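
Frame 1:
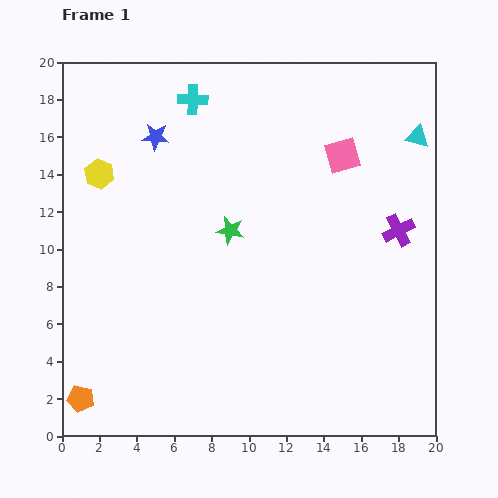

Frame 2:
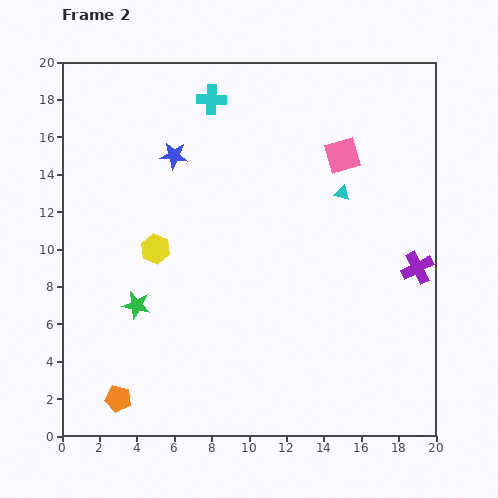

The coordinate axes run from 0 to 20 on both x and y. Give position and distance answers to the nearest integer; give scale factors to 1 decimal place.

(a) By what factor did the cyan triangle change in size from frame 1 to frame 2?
0.7×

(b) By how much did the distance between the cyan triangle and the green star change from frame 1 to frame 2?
+2

Distance in frame 1: 11. Distance in frame 2: 13.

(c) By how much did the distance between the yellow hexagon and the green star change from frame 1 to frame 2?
-5

Distance in frame 1: 8. Distance in frame 2: 3.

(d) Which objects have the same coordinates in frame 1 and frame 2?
the pink square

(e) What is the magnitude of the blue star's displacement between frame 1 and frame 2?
1

The blue star moved from (5, 16) to (6, 15), a distance of √(1² + 1²) ≈ 1.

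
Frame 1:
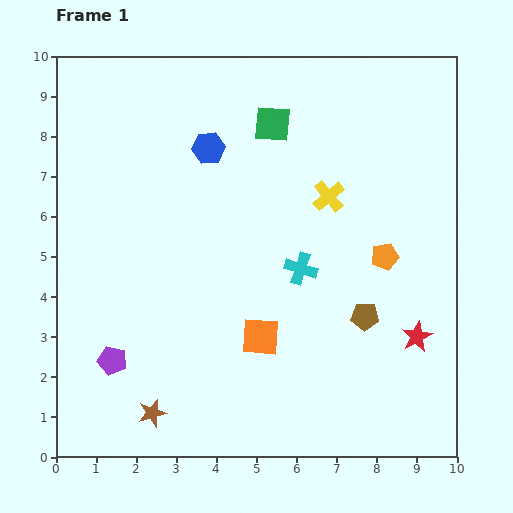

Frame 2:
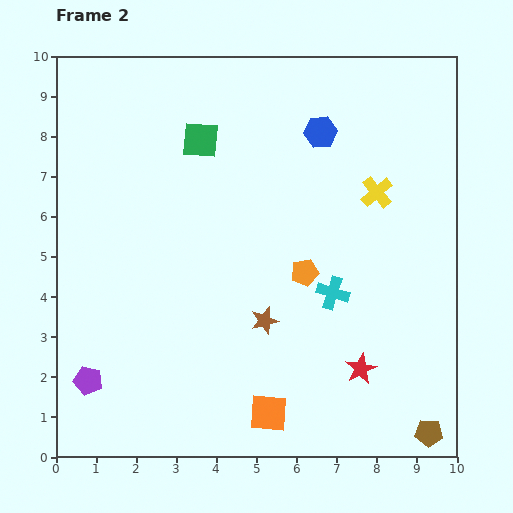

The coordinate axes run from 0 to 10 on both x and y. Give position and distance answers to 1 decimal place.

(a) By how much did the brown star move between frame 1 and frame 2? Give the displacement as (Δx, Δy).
(2.8, 2.3)

The brown star was at (2.4, 1.1) in frame 1 and (5.2, 3.4) in frame 2.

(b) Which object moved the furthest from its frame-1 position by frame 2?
the brown star

(moved 3.6; next 3.3)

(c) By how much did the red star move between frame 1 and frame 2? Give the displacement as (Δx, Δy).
(-1.4, -0.8)

The red star was at (9.0, 3.0) in frame 1 and (7.6, 2.2) in frame 2.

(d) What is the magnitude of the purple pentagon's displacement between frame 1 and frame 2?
0.8

The purple pentagon moved from (1.4, 2.4) to (0.8, 1.9), a distance of √(0.6² + 0.5²) ≈ 0.8.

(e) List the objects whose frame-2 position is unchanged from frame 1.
none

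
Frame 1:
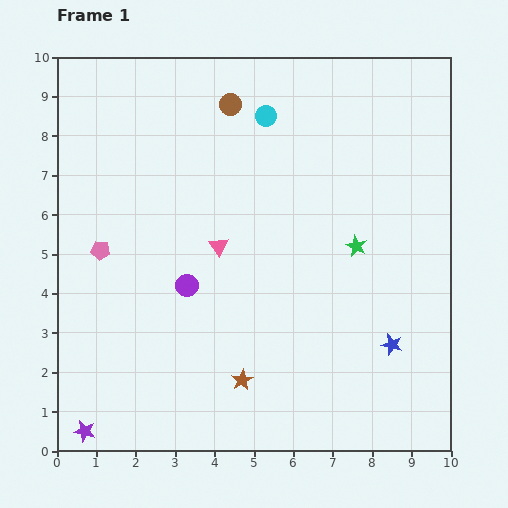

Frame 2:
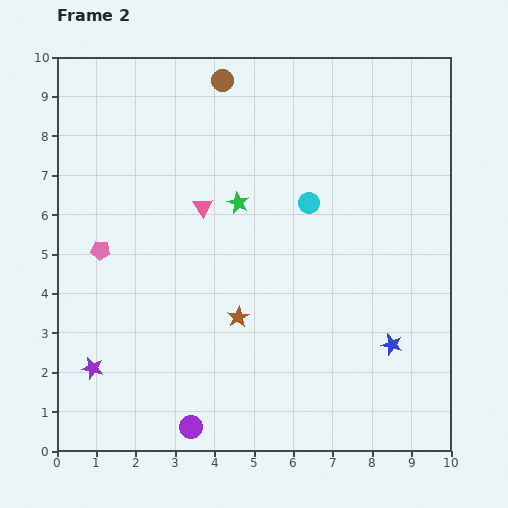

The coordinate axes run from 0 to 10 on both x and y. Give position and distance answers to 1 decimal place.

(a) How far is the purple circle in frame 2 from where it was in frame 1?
3.6

The purple circle moved from (3.3, 4.2) to (3.4, 0.6), a distance of √(0.1² + 3.6²) ≈ 3.6.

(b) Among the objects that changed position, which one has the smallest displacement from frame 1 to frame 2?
the brown circle

(moved 0.6)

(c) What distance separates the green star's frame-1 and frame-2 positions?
3.2

The green star moved from (7.6, 5.2) to (4.6, 6.3), a distance of √(3.0² + 1.1²) ≈ 3.2.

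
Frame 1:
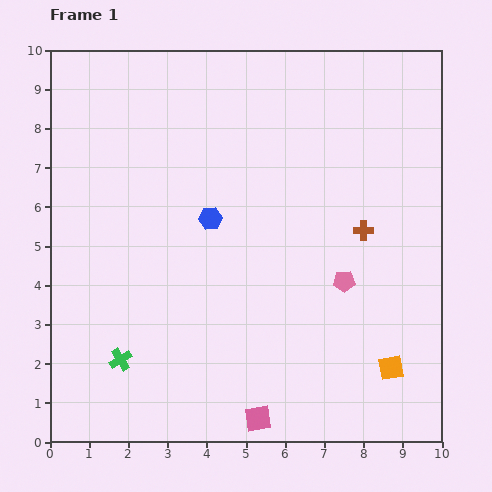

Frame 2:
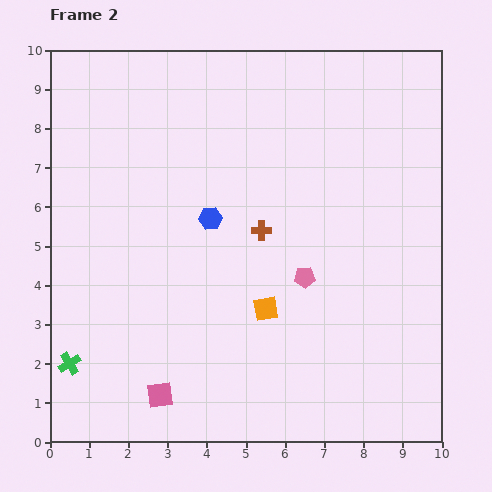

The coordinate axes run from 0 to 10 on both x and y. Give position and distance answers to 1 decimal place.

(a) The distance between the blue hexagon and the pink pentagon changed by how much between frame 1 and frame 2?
-1.0

Distance in frame 1: 3.8. Distance in frame 2: 2.8.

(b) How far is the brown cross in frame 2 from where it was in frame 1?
2.6

The brown cross moved from (8.0, 5.4) to (5.4, 5.4), a distance of √(2.6² + 0.0²) ≈ 2.6.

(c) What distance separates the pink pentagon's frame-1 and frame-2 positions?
1.0

The pink pentagon moved from (7.5, 4.1) to (6.5, 4.2), a distance of √(1.0² + 0.1²) ≈ 1.0.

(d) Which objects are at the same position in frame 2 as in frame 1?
the blue hexagon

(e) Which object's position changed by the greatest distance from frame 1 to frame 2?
the orange square

(moved 3.5; next 2.6)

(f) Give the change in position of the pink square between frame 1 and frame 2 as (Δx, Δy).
(-2.5, 0.6)

The pink square was at (5.3, 0.6) in frame 1 and (2.8, 1.2) in frame 2.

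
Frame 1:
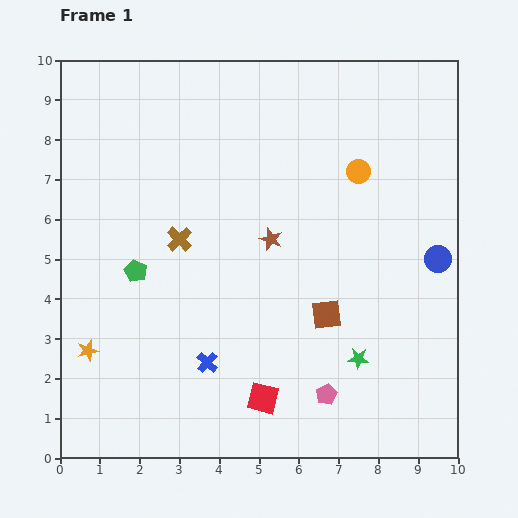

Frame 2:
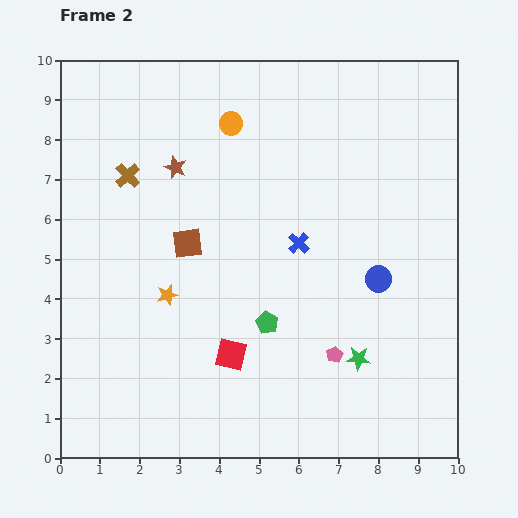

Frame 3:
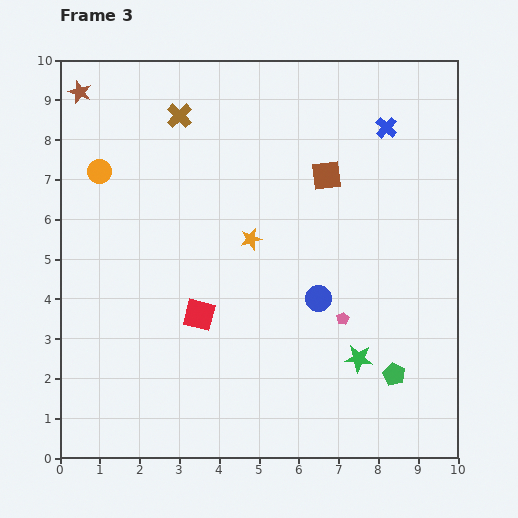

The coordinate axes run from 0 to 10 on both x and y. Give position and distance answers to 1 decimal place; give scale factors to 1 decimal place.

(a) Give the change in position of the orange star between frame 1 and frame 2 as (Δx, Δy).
(2.0, 1.4)

The orange star was at (0.7, 2.7) in frame 1 and (2.7, 4.1) in frame 2.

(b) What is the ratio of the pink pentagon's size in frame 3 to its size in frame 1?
0.6×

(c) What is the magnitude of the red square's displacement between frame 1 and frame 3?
2.6

The red square moved from (5.1, 1.5) to (3.5, 3.6), a distance of √(1.6² + 2.1²) ≈ 2.6.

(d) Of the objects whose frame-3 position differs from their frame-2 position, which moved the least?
the pink pentagon

(moved 0.9)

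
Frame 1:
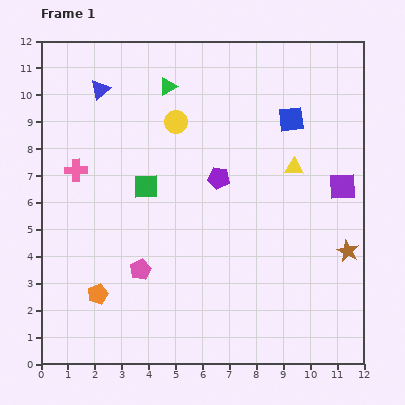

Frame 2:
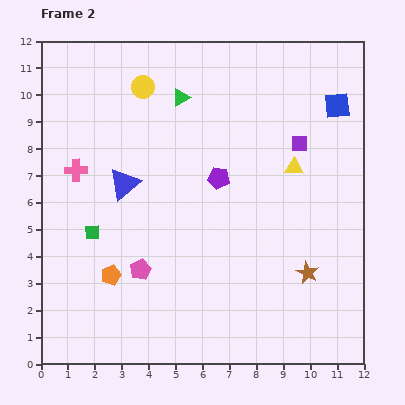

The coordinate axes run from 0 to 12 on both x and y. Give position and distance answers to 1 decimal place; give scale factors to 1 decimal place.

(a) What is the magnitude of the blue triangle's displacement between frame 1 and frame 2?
3.6

The blue triangle moved from (2.2, 10.2) to (3.1, 6.7), a distance of √(0.9² + 3.5²) ≈ 3.6.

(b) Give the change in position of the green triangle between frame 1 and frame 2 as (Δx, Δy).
(0.5, -0.4)

The green triangle was at (4.7, 10.3) in frame 1 and (5.2, 9.9) in frame 2.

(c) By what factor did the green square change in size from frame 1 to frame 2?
0.6×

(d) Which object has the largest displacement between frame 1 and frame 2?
the blue triangle

(moved 3.6; next 2.6)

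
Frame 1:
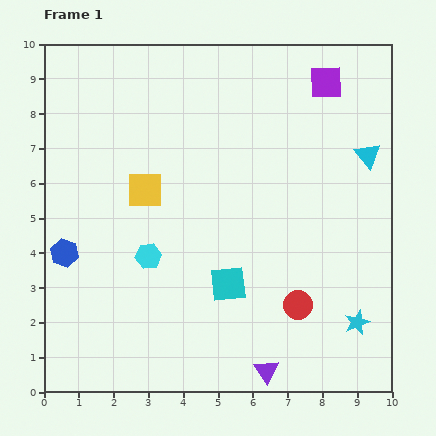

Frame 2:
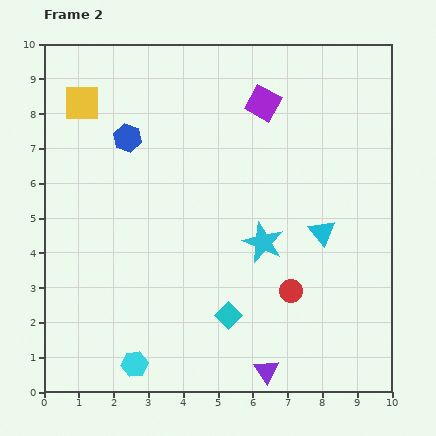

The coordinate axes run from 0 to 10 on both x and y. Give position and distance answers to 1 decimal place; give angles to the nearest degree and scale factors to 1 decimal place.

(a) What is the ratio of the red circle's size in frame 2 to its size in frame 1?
0.8×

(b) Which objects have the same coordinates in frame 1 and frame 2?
the purple triangle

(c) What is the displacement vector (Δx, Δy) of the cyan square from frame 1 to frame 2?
(0.0, -0.9)

The cyan square was at (5.3, 3.1) in frame 1 and (5.3, 2.2) in frame 2.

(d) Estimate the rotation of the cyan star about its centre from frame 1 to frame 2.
26° counter-clockwise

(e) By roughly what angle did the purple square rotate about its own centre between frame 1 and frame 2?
30° clockwise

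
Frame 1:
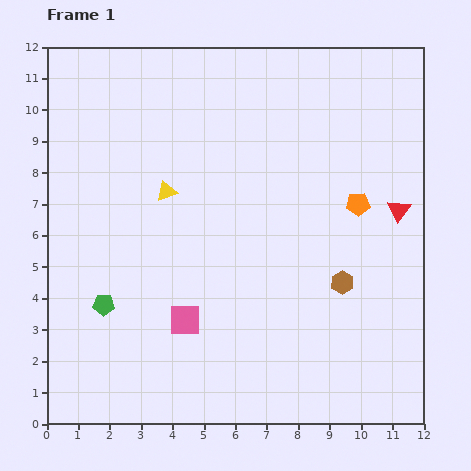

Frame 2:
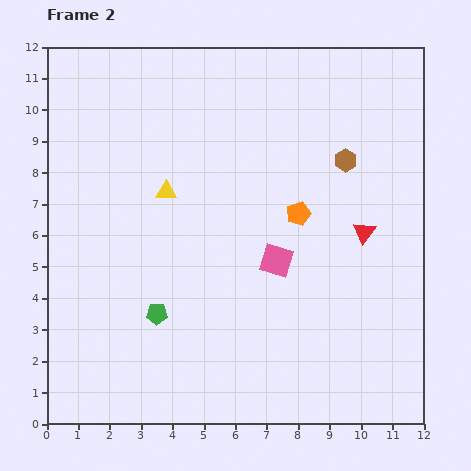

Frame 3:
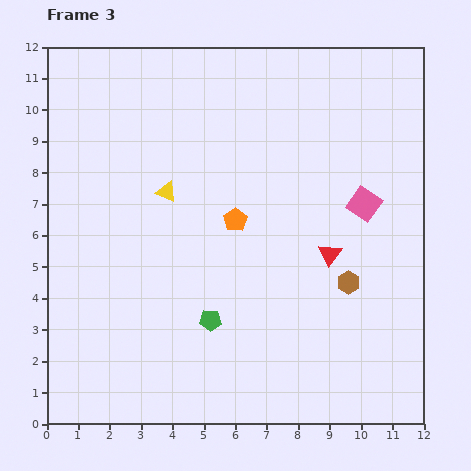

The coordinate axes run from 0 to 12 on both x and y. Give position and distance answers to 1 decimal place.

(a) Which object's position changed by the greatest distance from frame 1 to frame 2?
the brown hexagon

(moved 3.9; next 3.5)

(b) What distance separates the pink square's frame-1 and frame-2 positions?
3.5

The pink square moved from (4.4, 3.3) to (7.3, 5.2), a distance of √(2.9² + 1.9²) ≈ 3.5.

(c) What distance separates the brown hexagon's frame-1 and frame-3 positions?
0.2

The brown hexagon moved from (9.4, 4.5) to (9.6, 4.5), a distance of √(0.2² + 0.0²) ≈ 0.2.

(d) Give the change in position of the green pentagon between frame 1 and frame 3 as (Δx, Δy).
(3.4, -0.5)

The green pentagon was at (1.8, 3.8) in frame 1 and (5.2, 3.3) in frame 3.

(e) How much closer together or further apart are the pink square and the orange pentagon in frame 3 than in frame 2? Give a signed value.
+2.4

Distance in frame 2: 1.7. Distance in frame 3: 4.1.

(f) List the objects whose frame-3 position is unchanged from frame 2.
the yellow triangle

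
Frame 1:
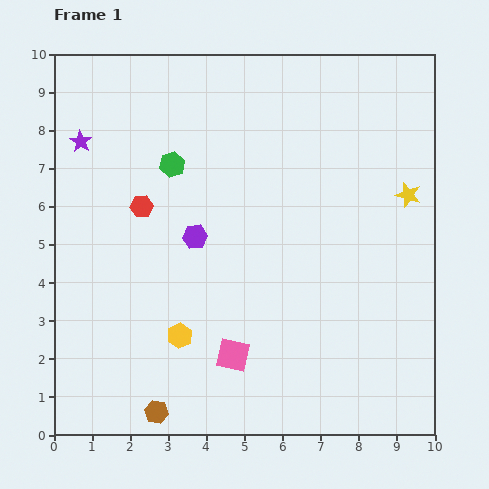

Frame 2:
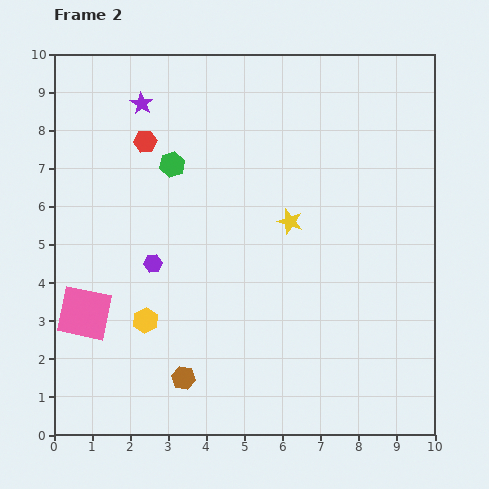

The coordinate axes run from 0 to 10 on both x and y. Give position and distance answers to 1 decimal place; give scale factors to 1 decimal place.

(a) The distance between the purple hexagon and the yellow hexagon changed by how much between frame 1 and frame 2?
-1.1

Distance in frame 1: 2.6. Distance in frame 2: 1.5.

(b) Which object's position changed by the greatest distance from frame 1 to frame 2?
the pink square

(moved 4.1; next 3.2)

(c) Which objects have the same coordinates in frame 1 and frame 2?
the green hexagon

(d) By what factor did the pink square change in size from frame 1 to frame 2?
1.7×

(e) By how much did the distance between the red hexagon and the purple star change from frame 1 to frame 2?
-1.3

Distance in frame 1: 2.3. Distance in frame 2: 1.0.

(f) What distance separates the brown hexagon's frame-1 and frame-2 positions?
1.1

The brown hexagon moved from (2.7, 0.6) to (3.4, 1.5), a distance of √(0.7² + 0.9²) ≈ 1.1.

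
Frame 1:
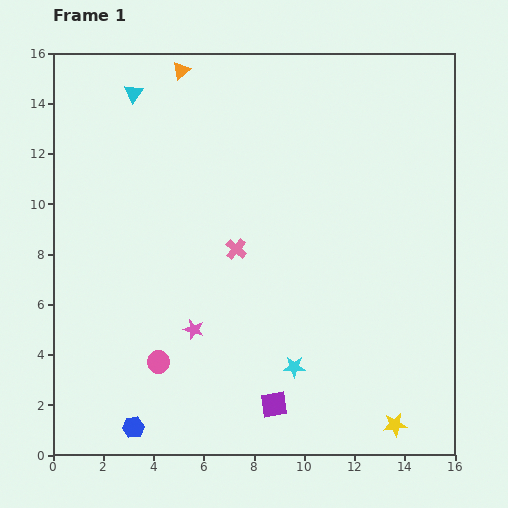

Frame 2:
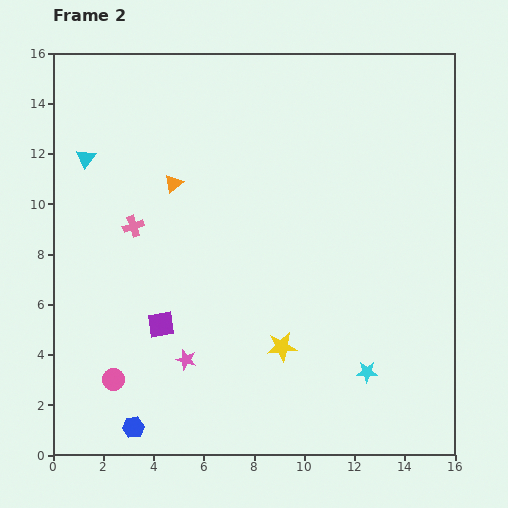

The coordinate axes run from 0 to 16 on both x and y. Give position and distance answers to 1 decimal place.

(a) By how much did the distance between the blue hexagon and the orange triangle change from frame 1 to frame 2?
-4.5

Distance in frame 1: 14.3. Distance in frame 2: 9.8.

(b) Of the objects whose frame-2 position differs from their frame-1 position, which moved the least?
the pink star

(moved 1.2)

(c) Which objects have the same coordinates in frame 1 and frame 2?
the blue hexagon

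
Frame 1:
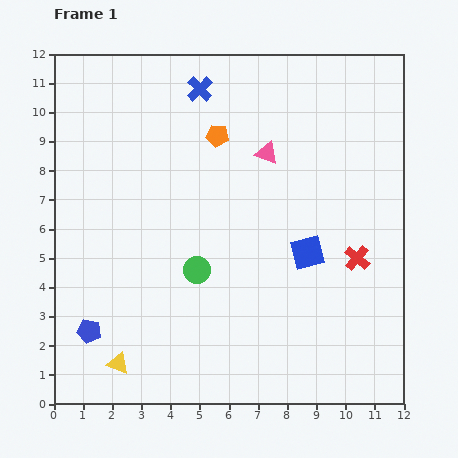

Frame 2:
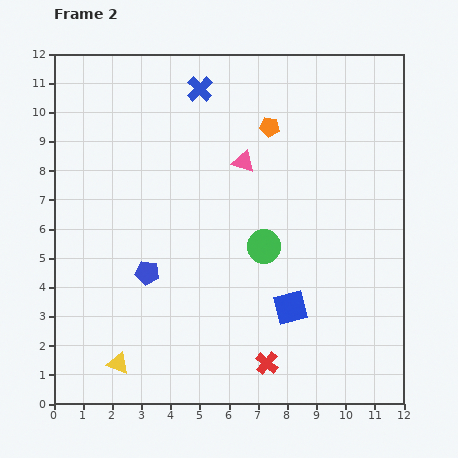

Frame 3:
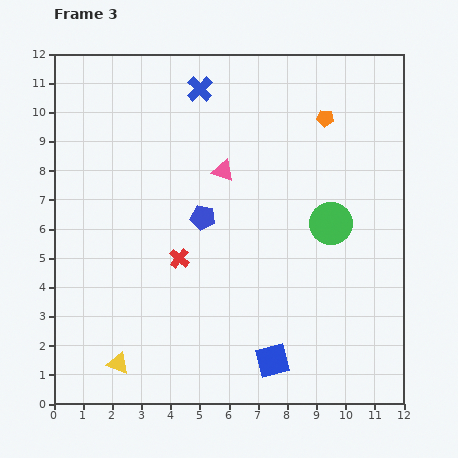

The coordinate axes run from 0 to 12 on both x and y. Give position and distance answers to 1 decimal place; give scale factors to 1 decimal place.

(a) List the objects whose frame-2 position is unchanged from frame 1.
the blue cross, the yellow triangle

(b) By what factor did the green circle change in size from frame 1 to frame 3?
1.6×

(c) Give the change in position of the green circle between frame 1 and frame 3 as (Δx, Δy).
(4.6, 1.6)

The green circle was at (4.9, 4.6) in frame 1 and (9.5, 6.2) in frame 3.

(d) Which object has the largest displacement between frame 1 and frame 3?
the red cross

(moved 6.1; next 5.5)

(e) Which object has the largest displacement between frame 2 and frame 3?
the red cross

(moved 4.7; next 2.7)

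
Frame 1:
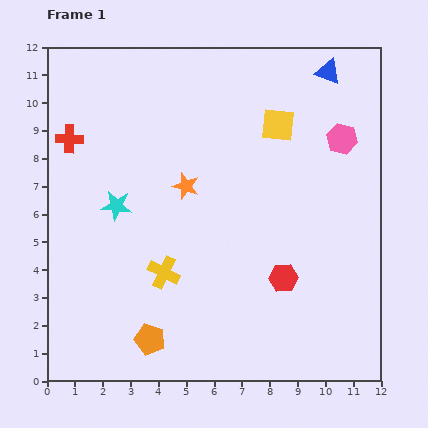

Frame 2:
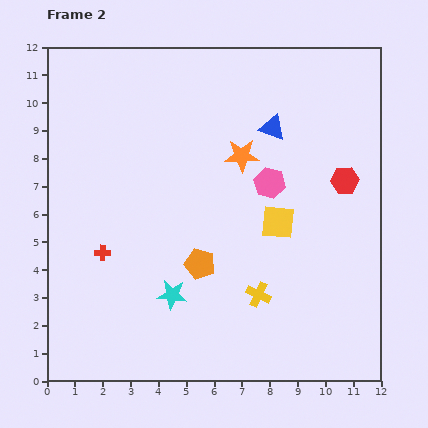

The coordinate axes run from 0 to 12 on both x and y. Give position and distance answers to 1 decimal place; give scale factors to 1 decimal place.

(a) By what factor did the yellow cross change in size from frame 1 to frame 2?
0.8×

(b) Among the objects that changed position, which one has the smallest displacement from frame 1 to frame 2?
the orange star

(moved 2.3)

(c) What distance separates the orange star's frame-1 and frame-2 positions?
2.3

The orange star moved from (5.0, 7.0) to (7.0, 8.1), a distance of √(2.0² + 1.1²) ≈ 2.3.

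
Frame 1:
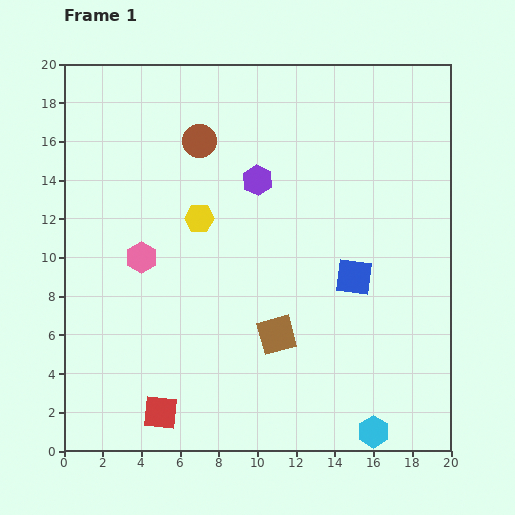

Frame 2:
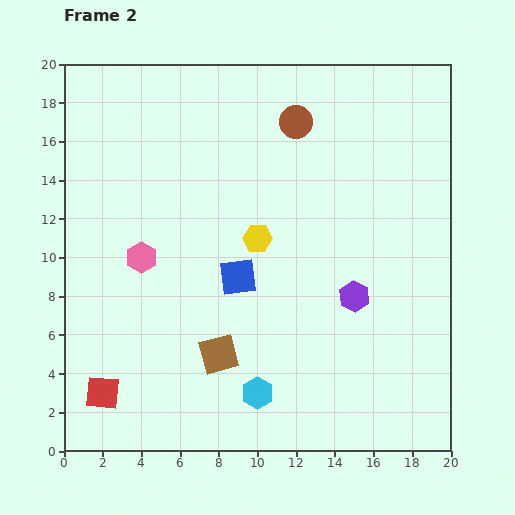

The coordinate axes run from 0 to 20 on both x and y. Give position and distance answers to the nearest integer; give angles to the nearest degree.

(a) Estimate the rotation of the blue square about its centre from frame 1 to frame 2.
16° counter-clockwise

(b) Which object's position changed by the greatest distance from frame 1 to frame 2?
the purple hexagon

(moved 8; next 6)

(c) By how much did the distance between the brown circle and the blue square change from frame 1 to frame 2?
-2

Distance in frame 1: 11. Distance in frame 2: 9.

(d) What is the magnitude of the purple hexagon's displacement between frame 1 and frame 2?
8

The purple hexagon moved from (10, 14) to (15, 8), a distance of √(5² + 6²) ≈ 8.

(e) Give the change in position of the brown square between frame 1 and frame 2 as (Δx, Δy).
(-3, -1)

The brown square was at (11, 6) in frame 1 and (8, 5) in frame 2.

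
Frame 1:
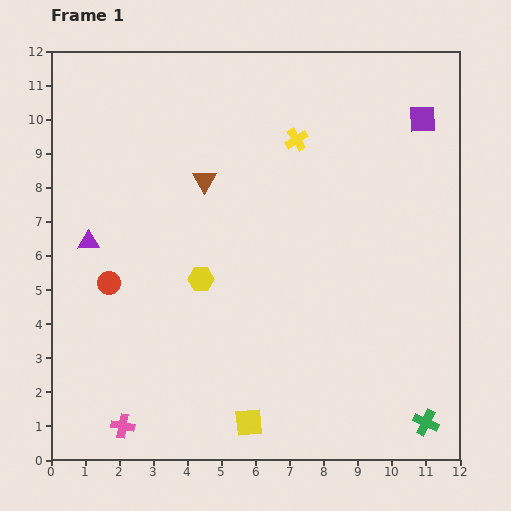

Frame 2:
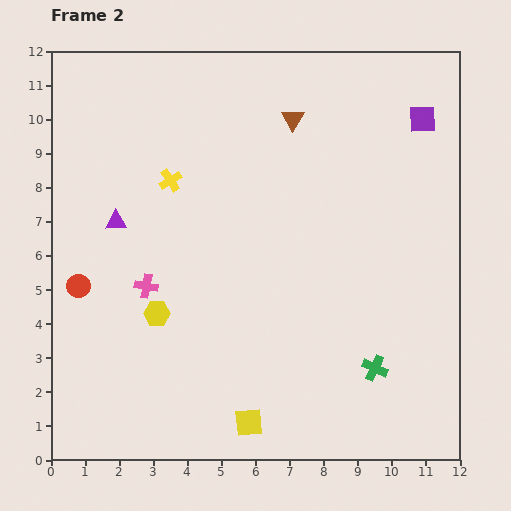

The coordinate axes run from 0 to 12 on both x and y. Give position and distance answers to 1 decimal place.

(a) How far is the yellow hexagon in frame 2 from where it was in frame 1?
1.6

The yellow hexagon moved from (4.4, 5.3) to (3.1, 4.3), a distance of √(1.3² + 1.0²) ≈ 1.6.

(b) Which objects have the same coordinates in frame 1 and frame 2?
the yellow square, the purple square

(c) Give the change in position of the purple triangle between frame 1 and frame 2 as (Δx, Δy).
(0.8, 0.6)

The purple triangle was at (1.1, 6.4) in frame 1 and (1.9, 7.0) in frame 2.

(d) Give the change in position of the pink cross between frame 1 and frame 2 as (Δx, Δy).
(0.7, 4.1)

The pink cross was at (2.1, 1.0) in frame 1 and (2.8, 5.1) in frame 2.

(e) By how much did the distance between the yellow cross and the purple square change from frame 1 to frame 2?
+3.9

Distance in frame 1: 3.7. Distance in frame 2: 7.6.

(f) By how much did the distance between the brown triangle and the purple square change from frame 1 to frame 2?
-2.8

Distance in frame 1: 6.6. Distance in frame 2: 3.8.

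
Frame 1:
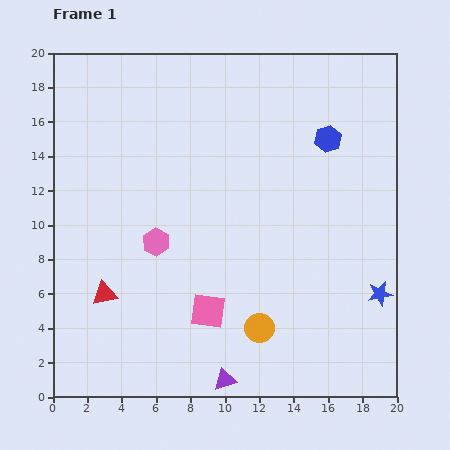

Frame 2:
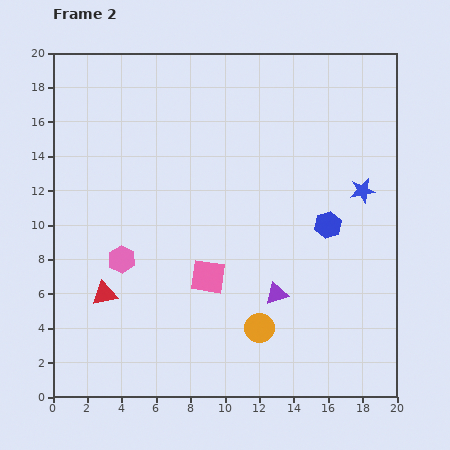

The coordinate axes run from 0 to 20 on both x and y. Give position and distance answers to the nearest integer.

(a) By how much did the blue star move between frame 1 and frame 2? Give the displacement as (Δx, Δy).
(-1, 6)

The blue star was at (19, 6) in frame 1 and (18, 12) in frame 2.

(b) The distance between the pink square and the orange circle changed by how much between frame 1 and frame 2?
+1

Distance in frame 1: 3. Distance in frame 2: 4.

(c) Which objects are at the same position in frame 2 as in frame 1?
the red triangle, the orange circle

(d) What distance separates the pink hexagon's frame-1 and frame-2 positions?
2

The pink hexagon moved from (6, 9) to (4, 8), a distance of √(2² + 1²) ≈ 2.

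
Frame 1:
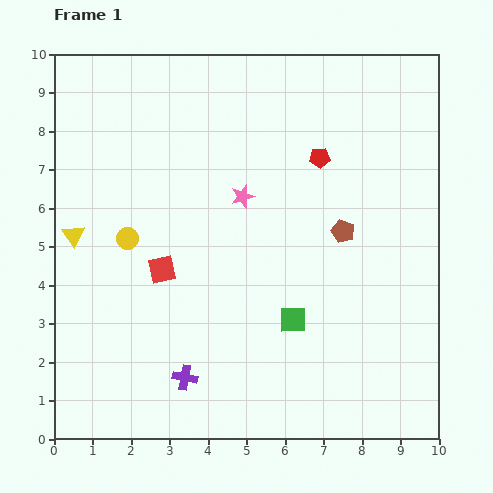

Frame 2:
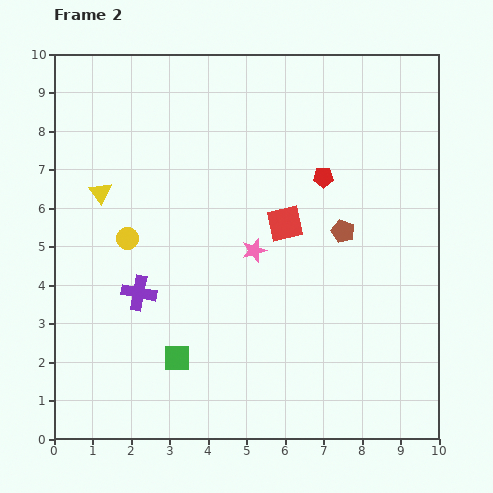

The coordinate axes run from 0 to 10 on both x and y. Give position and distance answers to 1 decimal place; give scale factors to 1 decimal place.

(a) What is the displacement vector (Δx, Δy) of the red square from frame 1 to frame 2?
(3.2, 1.2)

The red square was at (2.8, 4.4) in frame 1 and (6.0, 5.6) in frame 2.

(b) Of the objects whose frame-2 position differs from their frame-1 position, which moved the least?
the red pentagon

(moved 0.5)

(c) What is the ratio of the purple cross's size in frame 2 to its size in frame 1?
1.4×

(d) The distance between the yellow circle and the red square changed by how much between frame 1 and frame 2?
+2.9

Distance in frame 1: 1.2. Distance in frame 2: 4.1.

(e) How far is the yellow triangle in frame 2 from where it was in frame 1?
1.3

The yellow triangle moved from (0.5, 5.3) to (1.2, 6.4), a distance of √(0.7² + 1.1²) ≈ 1.3.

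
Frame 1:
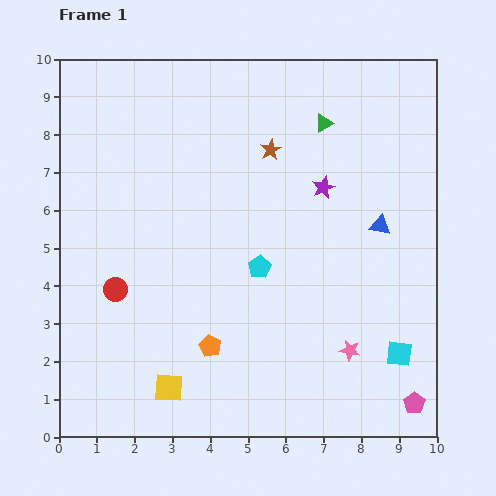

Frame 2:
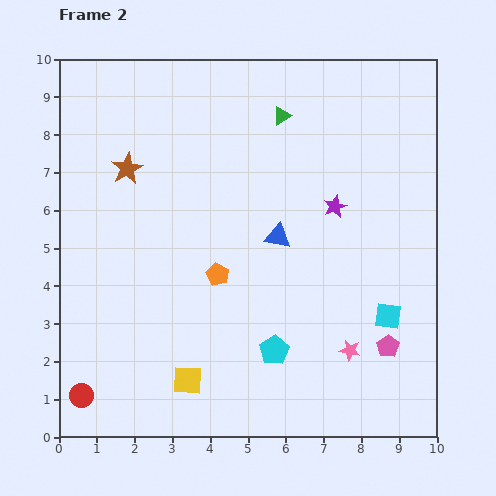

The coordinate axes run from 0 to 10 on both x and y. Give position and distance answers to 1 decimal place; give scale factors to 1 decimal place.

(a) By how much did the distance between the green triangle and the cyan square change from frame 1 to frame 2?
-0.4

Distance in frame 1: 6.4. Distance in frame 2: 6.0.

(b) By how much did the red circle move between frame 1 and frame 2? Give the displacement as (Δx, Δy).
(-0.9, -2.8)

The red circle was at (1.5, 3.9) in frame 1 and (0.6, 1.1) in frame 2.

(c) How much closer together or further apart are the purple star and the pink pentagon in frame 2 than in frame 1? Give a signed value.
-2.2

Distance in frame 1: 6.2. Distance in frame 2: 4.0.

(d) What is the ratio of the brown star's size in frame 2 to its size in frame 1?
1.5×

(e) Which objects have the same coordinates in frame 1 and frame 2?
the pink star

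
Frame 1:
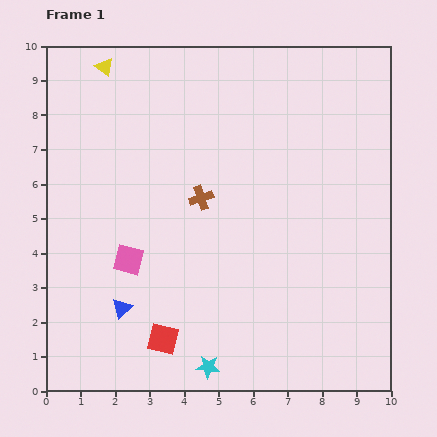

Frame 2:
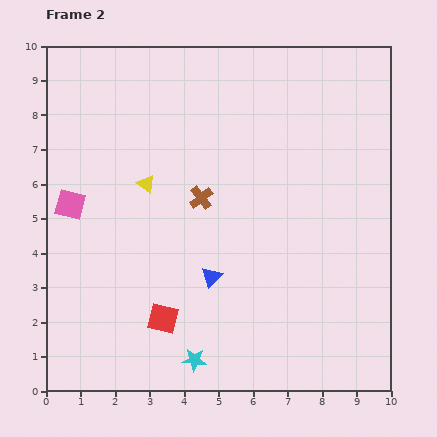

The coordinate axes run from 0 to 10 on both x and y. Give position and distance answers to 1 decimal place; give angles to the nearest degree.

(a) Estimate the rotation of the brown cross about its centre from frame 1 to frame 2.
19° counter-clockwise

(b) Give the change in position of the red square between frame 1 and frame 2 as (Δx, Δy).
(0.0, 0.6)

The red square was at (3.4, 1.5) in frame 1 and (3.4, 2.1) in frame 2.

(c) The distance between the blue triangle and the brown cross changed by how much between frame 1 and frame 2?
-1.6

Distance in frame 1: 3.9. Distance in frame 2: 2.3.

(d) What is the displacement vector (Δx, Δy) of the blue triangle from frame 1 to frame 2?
(2.6, 0.9)

The blue triangle was at (2.2, 2.4) in frame 1 and (4.8, 3.3) in frame 2.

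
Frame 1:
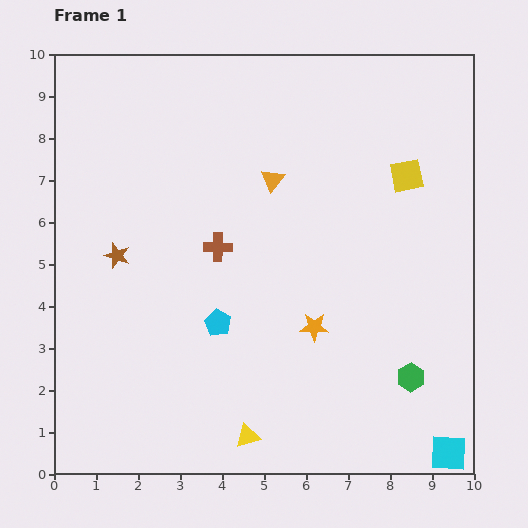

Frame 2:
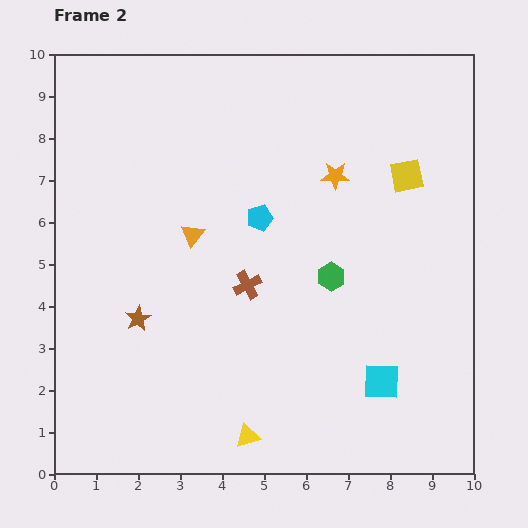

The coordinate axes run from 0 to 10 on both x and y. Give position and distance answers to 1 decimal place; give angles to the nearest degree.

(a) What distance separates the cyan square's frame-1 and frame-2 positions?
2.3

The cyan square moved from (9.4, 0.5) to (7.8, 2.2), a distance of √(1.6² + 1.7²) ≈ 2.3.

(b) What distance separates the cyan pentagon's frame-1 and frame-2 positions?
2.7

The cyan pentagon moved from (3.9, 3.6) to (4.9, 6.1), a distance of √(1.0² + 2.5²) ≈ 2.7.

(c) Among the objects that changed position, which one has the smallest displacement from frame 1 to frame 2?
the brown cross

(moved 1.1)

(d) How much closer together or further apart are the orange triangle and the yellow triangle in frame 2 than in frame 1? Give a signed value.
-1.1

Distance in frame 1: 6.1. Distance in frame 2: 5.0.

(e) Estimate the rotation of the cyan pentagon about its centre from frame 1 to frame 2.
27° clockwise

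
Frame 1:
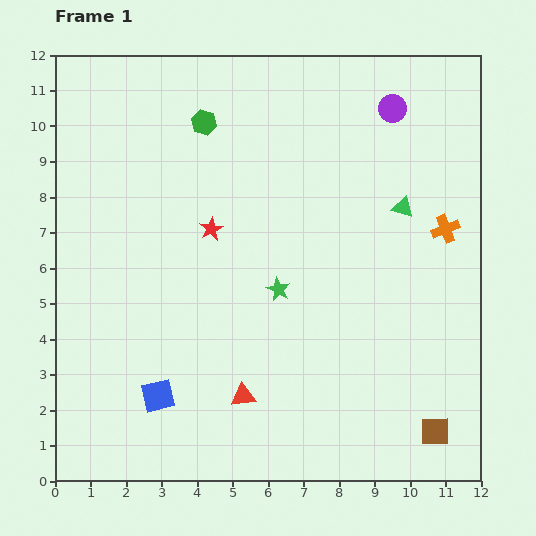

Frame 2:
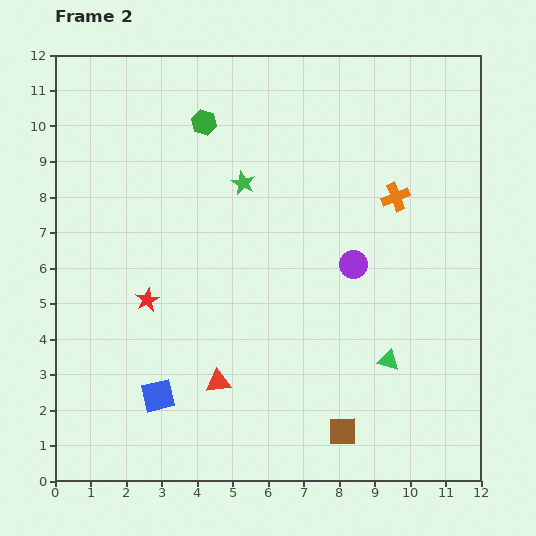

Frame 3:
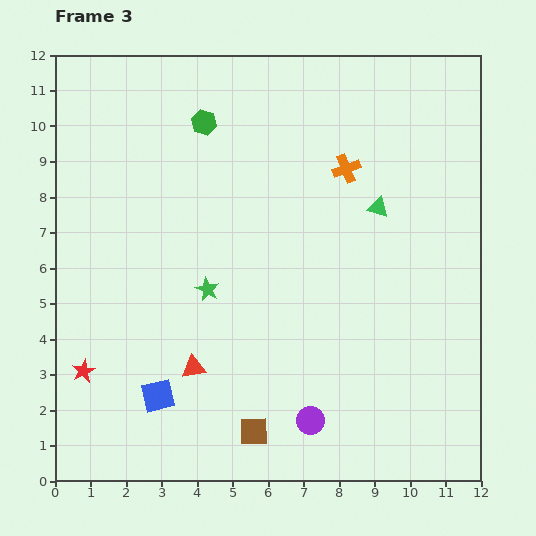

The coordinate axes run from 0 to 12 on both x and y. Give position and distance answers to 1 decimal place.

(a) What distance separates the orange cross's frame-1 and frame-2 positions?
1.7

The orange cross moved from (11.0, 7.1) to (9.6, 8.0), a distance of √(1.4² + 0.9²) ≈ 1.7.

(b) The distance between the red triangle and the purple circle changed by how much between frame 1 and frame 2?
-4.1

Distance in frame 1: 9.1. Distance in frame 2: 5.0.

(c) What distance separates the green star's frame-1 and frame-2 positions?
3.2

The green star moved from (6.3, 5.4) to (5.3, 8.4), a distance of √(1.0² + 3.0²) ≈ 3.2.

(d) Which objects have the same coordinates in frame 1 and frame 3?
the blue square, the green hexagon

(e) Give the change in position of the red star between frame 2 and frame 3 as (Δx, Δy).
(-1.8, -2.0)

The red star was at (2.6, 5.1) in frame 2 and (0.8, 3.1) in frame 3.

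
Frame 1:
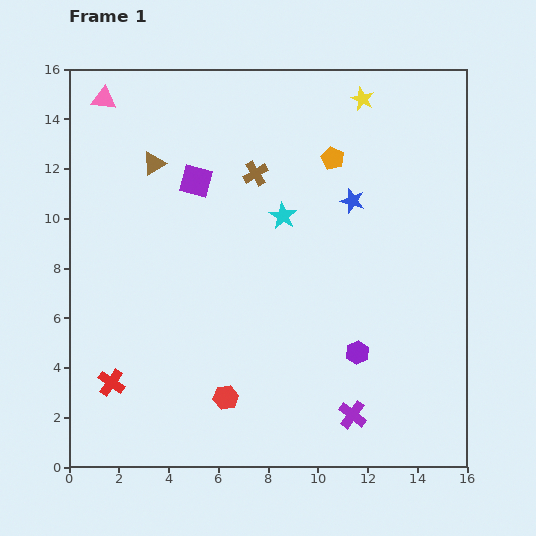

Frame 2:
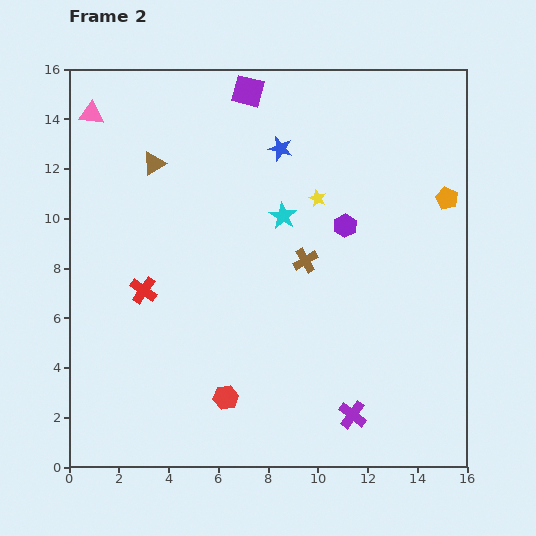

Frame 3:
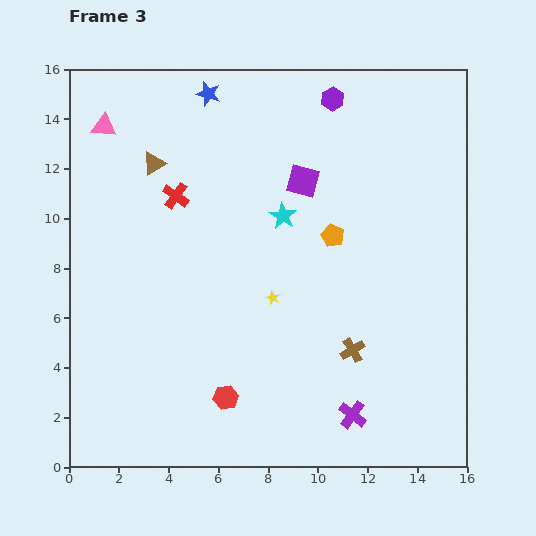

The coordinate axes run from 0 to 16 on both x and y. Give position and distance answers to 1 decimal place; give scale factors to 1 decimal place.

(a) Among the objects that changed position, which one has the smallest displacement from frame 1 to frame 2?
the pink triangle

(moved 0.8)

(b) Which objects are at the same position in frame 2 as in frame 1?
the cyan star, the red hexagon, the brown triangle, the purple cross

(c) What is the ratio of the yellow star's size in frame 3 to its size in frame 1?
0.6×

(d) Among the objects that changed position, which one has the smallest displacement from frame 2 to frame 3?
the pink triangle

(moved 0.7)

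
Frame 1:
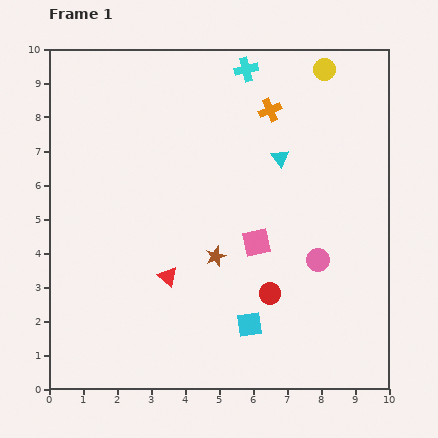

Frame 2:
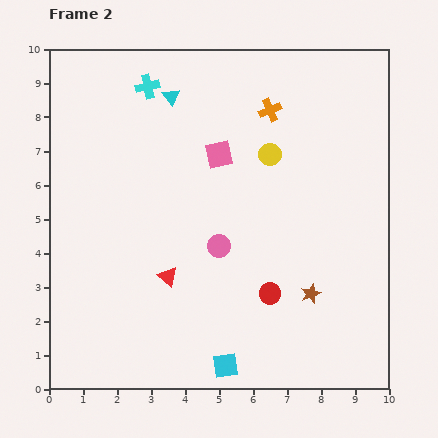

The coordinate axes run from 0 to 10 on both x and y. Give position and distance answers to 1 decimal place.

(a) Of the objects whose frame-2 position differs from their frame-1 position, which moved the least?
the cyan square

(moved 1.4)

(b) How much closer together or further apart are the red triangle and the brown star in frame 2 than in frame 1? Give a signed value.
+2.7

Distance in frame 1: 1.5. Distance in frame 2: 4.2.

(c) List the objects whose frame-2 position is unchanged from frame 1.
the orange cross, the red circle, the red triangle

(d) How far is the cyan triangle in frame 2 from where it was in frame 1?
3.7

The cyan triangle moved from (6.8, 6.8) to (3.6, 8.6), a distance of √(3.2² + 1.8²) ≈ 3.7.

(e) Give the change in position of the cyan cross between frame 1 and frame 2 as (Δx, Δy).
(-2.9, -0.5)

The cyan cross was at (5.8, 9.4) in frame 1 and (2.9, 8.9) in frame 2.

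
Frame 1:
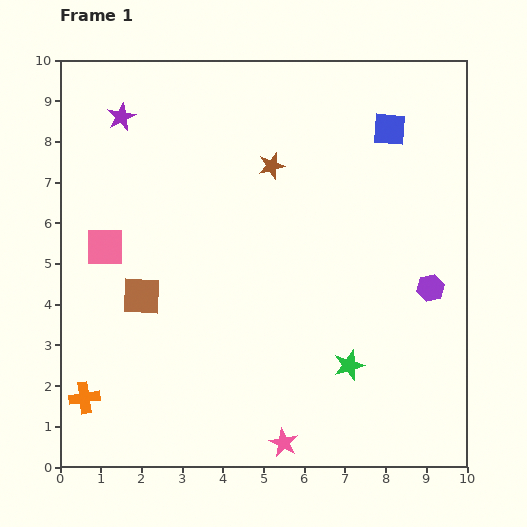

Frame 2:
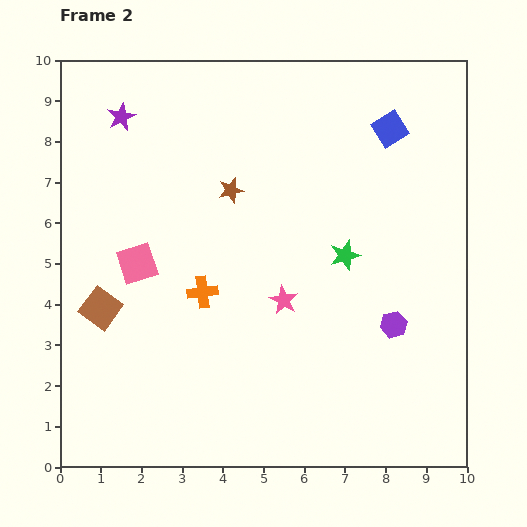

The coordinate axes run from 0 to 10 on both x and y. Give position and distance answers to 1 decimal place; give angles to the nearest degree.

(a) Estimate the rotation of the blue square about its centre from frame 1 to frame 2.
37° counter-clockwise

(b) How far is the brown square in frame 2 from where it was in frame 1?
1.0

The brown square moved from (2.0, 4.2) to (1.0, 3.9), a distance of √(1.0² + 0.3²) ≈ 1.0.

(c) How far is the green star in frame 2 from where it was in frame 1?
2.7

The green star moved from (7.1, 2.5) to (7.0, 5.2), a distance of √(0.1² + 2.7²) ≈ 2.7.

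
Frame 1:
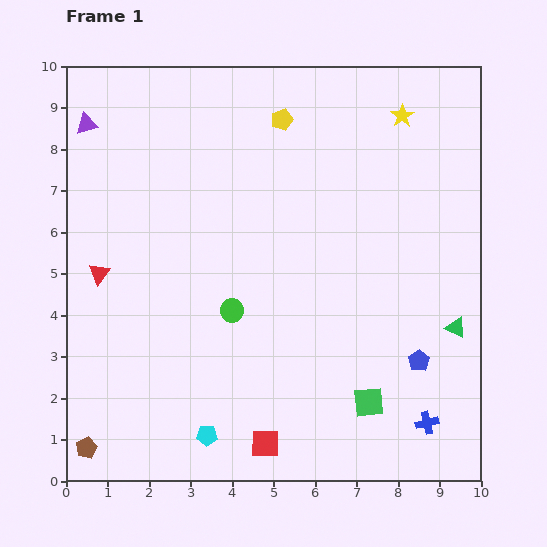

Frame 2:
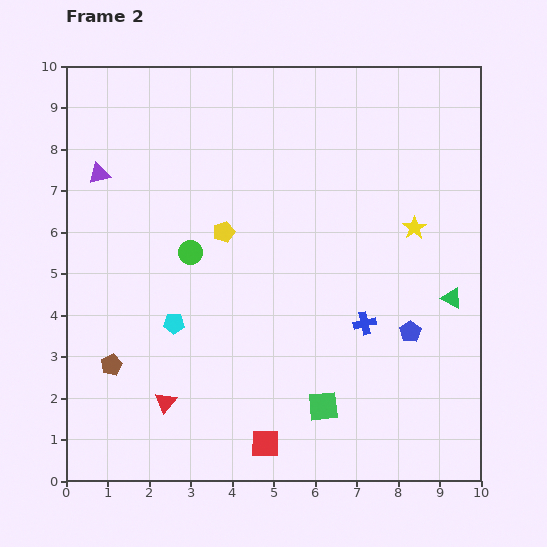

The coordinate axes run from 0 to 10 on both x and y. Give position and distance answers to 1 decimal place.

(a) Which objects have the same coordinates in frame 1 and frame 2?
the red square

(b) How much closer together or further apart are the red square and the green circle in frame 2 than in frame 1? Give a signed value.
+1.6

Distance in frame 1: 3.3. Distance in frame 2: 4.9.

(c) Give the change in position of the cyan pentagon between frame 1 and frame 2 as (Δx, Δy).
(-0.8, 2.7)

The cyan pentagon was at (3.4, 1.1) in frame 1 and (2.6, 3.8) in frame 2.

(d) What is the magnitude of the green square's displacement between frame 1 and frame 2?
1.1

The green square moved from (7.3, 1.9) to (6.2, 1.8), a distance of √(1.1² + 0.1²) ≈ 1.1.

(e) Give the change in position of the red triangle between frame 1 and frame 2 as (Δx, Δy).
(1.6, -3.1)

The red triangle was at (0.8, 5.0) in frame 1 and (2.4, 1.9) in frame 2.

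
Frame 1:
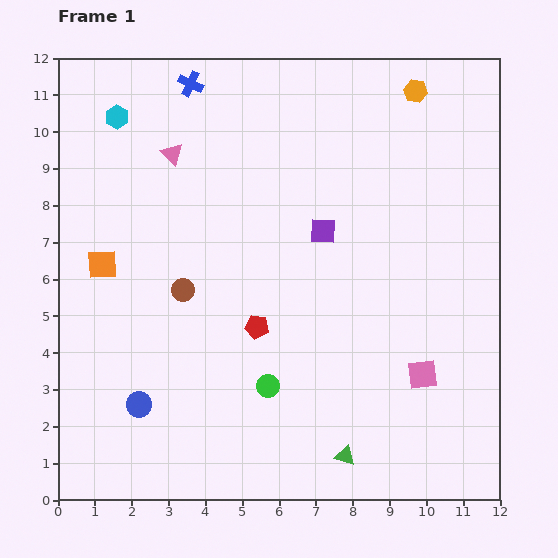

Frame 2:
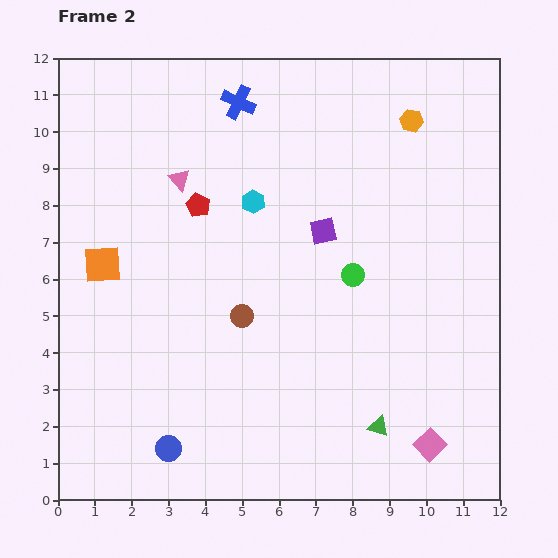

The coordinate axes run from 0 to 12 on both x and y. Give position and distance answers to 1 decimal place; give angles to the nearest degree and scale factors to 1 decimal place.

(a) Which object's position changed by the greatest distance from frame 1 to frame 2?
the cyan hexagon

(moved 4.4; next 3.8)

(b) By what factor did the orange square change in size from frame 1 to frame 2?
1.3×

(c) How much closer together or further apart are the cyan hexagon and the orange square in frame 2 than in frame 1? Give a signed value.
+0.4

Distance in frame 1: 4.0. Distance in frame 2: 4.4.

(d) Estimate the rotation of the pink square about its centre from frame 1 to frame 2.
38° counter-clockwise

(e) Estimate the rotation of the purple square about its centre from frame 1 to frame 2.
15° counter-clockwise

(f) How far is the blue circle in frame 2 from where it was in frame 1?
1.4

The blue circle moved from (2.2, 2.6) to (3.0, 1.4), a distance of √(0.8² + 1.2²) ≈ 1.4.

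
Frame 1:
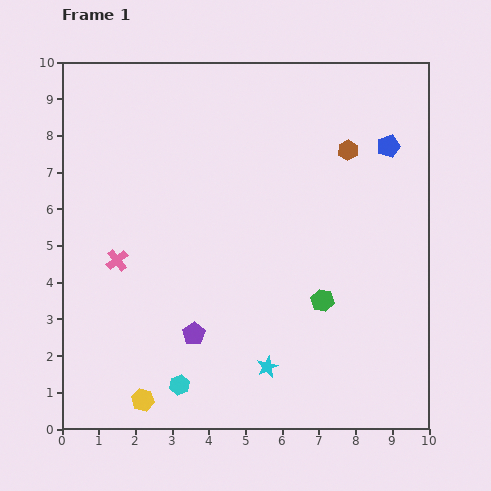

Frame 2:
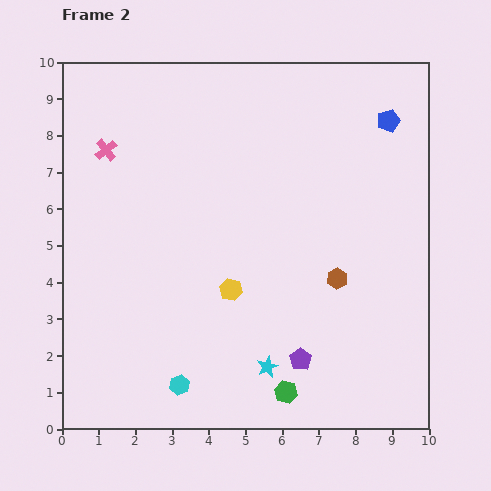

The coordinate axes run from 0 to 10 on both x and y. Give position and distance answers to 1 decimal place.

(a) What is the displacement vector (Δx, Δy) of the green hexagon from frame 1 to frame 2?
(-1.0, -2.5)

The green hexagon was at (7.1, 3.5) in frame 1 and (6.1, 1.0) in frame 2.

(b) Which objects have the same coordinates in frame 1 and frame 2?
the cyan star, the cyan hexagon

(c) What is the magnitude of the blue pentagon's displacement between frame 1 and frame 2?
0.7

The blue pentagon moved from (8.9, 7.7) to (8.9, 8.4), a distance of √(0.0² + 0.7²) ≈ 0.7.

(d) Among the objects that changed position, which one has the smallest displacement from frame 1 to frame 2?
the blue pentagon

(moved 0.7)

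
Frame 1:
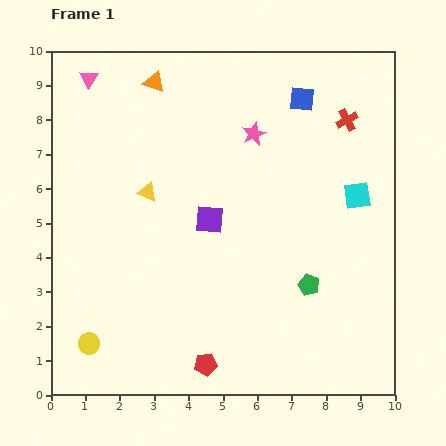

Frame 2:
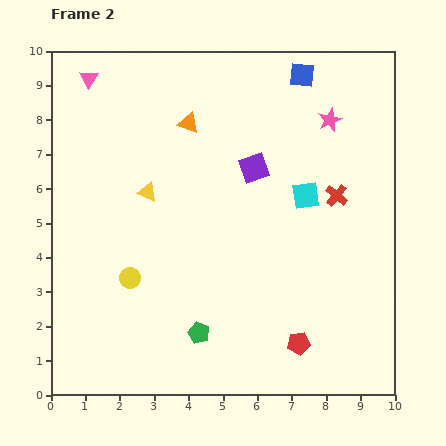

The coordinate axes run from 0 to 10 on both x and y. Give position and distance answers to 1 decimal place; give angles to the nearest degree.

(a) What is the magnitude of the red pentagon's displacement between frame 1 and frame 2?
2.8

The red pentagon moved from (4.5, 0.9) to (7.2, 1.5), a distance of √(2.7² + 0.6²) ≈ 2.8.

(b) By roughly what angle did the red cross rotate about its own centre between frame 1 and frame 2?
22° counter-clockwise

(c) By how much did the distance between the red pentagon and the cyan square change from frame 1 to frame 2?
-2.3

Distance in frame 1: 6.6. Distance in frame 2: 4.3.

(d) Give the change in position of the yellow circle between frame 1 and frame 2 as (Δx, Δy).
(1.2, 1.9)

The yellow circle was at (1.1, 1.5) in frame 1 and (2.3, 3.4) in frame 2.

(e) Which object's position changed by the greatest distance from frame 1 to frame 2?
the green pentagon

(moved 3.5; next 2.8)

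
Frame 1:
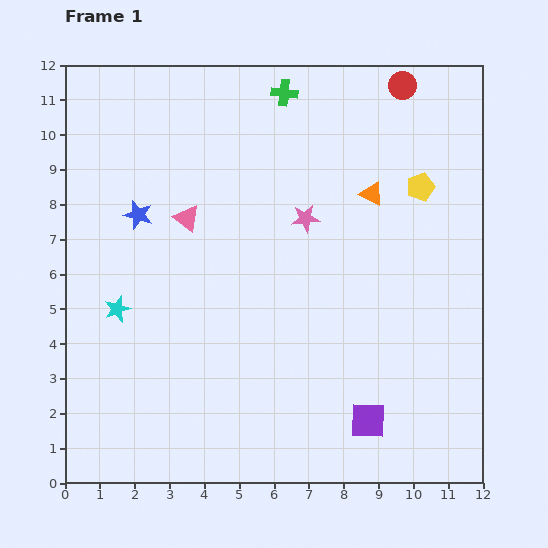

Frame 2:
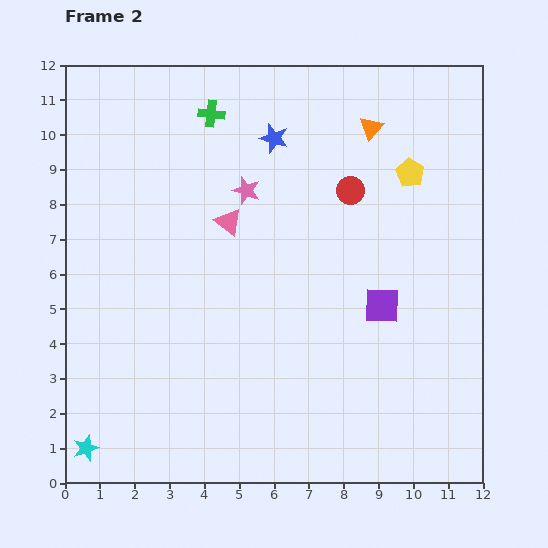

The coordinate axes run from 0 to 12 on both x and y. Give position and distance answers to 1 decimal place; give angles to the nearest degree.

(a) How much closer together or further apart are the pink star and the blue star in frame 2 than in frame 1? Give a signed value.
-3.1

Distance in frame 1: 4.8. Distance in frame 2: 1.7.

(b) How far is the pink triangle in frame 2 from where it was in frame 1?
1.2

The pink triangle moved from (3.5, 7.6) to (4.7, 7.5), a distance of √(1.2² + 0.1²) ≈ 1.2.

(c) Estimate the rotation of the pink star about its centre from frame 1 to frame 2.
25° clockwise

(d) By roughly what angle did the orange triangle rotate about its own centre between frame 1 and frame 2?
44° clockwise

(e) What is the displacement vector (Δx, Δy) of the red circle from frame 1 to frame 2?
(-1.5, -3.0)

The red circle was at (9.7, 11.4) in frame 1 and (8.2, 8.4) in frame 2.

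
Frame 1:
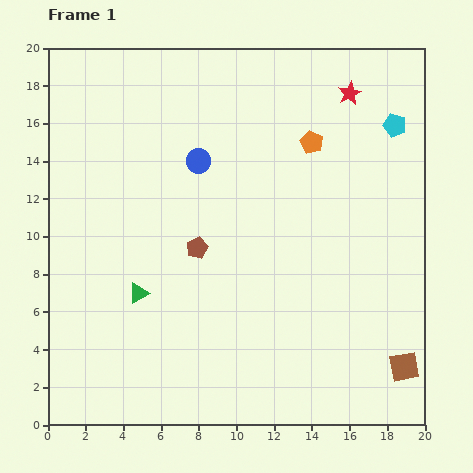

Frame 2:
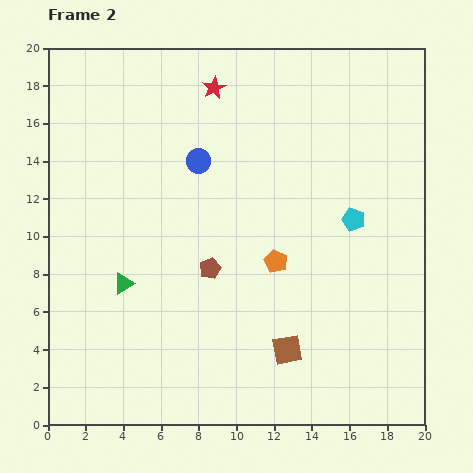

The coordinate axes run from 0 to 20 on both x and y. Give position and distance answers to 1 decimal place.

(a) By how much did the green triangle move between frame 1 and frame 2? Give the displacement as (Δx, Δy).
(-0.8, 0.5)

The green triangle was at (4.8, 7.0) in frame 1 and (4.0, 7.5) in frame 2.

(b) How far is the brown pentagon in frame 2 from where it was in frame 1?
1.3

The brown pentagon moved from (7.9, 9.4) to (8.6, 8.3), a distance of √(0.7² + 1.1²) ≈ 1.3.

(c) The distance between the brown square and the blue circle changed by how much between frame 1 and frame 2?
-4.4

Distance in frame 1: 15.4. Distance in frame 2: 11.0.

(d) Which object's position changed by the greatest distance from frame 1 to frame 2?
the red star

(moved 7.2; next 6.6)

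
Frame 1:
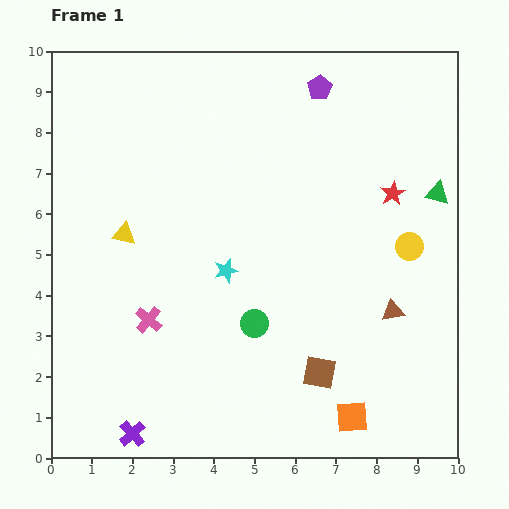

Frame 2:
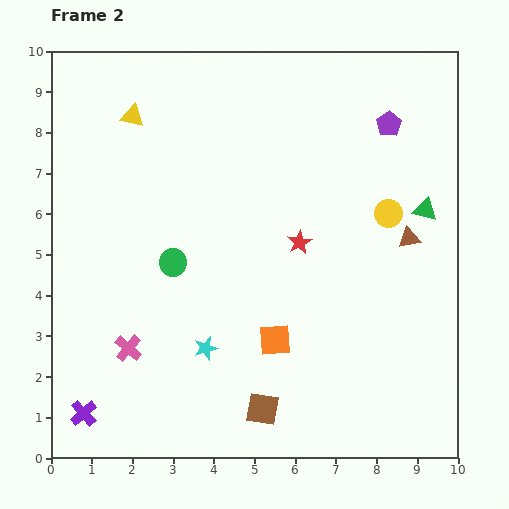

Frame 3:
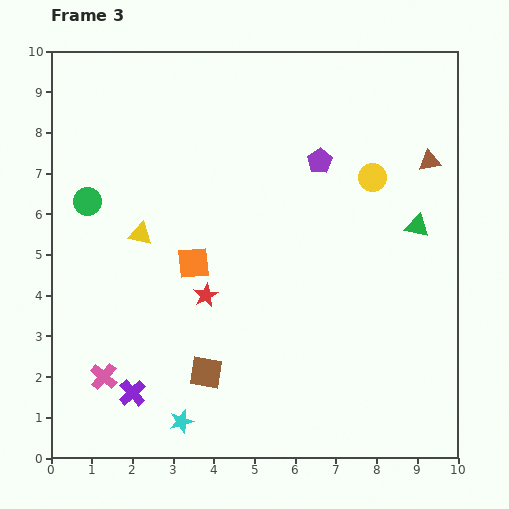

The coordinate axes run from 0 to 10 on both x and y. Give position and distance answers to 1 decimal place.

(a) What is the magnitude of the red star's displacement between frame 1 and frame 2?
2.6

The red star moved from (8.4, 6.5) to (6.1, 5.3), a distance of √(2.3² + 1.2²) ≈ 2.6.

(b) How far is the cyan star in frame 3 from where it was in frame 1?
3.9

The cyan star moved from (4.3, 4.6) to (3.2, 0.9), a distance of √(1.1² + 3.7²) ≈ 3.9.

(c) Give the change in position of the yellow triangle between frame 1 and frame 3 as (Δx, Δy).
(0.4, 0.0)

The yellow triangle was at (1.8, 5.5) in frame 1 and (2.2, 5.5) in frame 3.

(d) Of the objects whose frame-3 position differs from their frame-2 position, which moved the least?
the green triangle

(moved 0.4)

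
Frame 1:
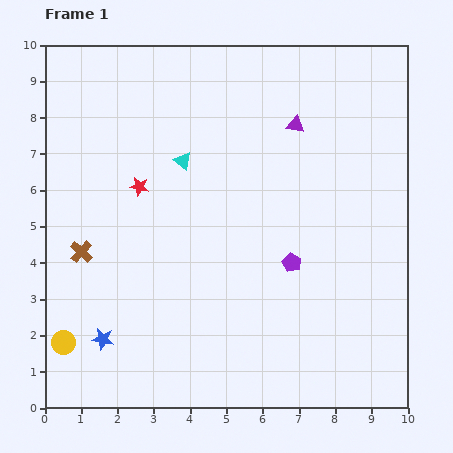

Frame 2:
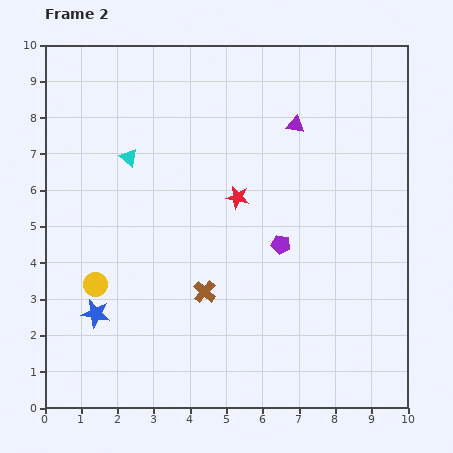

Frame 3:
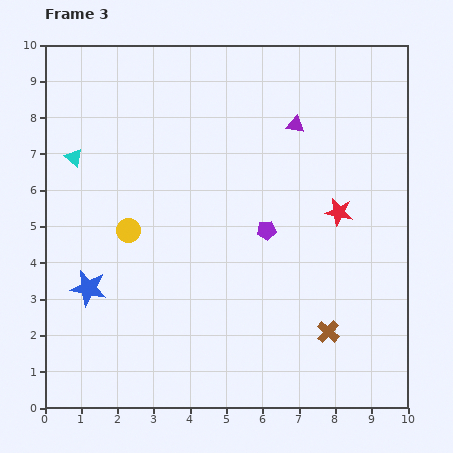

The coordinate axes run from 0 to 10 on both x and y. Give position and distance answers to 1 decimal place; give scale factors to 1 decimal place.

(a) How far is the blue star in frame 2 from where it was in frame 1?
0.7

The blue star moved from (1.6, 1.9) to (1.4, 2.6), a distance of √(0.2² + 0.7²) ≈ 0.7.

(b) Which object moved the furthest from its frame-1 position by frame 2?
the brown cross

(moved 3.6; next 2.7)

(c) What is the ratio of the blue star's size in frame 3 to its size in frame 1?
1.6×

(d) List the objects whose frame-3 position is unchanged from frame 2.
the purple triangle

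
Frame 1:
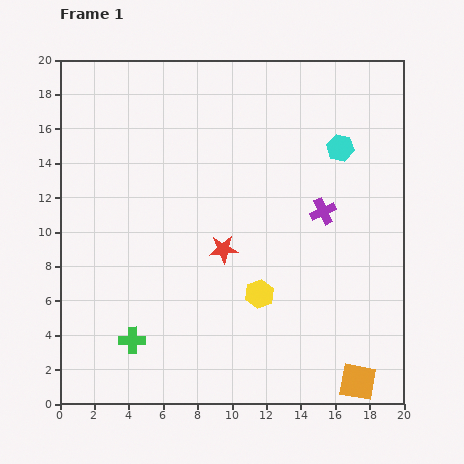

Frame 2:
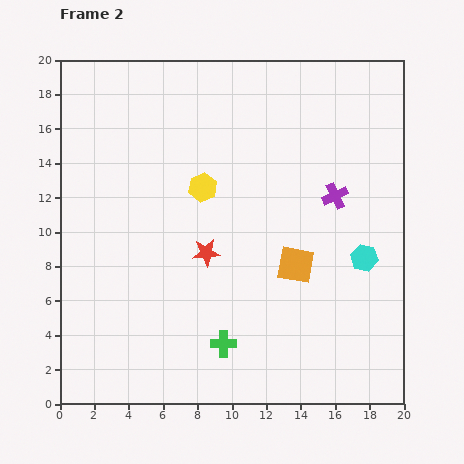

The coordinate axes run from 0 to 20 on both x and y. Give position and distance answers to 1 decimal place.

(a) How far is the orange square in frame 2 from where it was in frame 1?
7.7

The orange square moved from (17.3, 1.3) to (13.7, 8.1), a distance of √(3.6² + 6.8²) ≈ 7.7.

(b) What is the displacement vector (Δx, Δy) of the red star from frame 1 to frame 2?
(-1.0, -0.2)

The red star was at (9.5, 9.0) in frame 1 and (8.5, 8.8) in frame 2.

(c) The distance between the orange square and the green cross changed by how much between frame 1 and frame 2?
-7.1

Distance in frame 1: 13.3. Distance in frame 2: 6.2.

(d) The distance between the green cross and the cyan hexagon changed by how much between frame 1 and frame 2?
-6.9

Distance in frame 1: 16.5. Distance in frame 2: 9.6.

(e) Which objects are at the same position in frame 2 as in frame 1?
none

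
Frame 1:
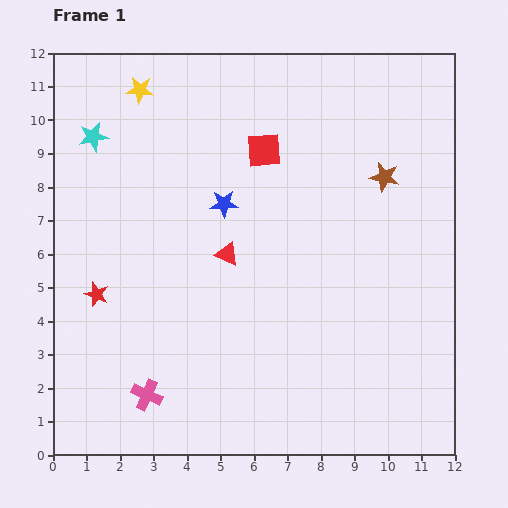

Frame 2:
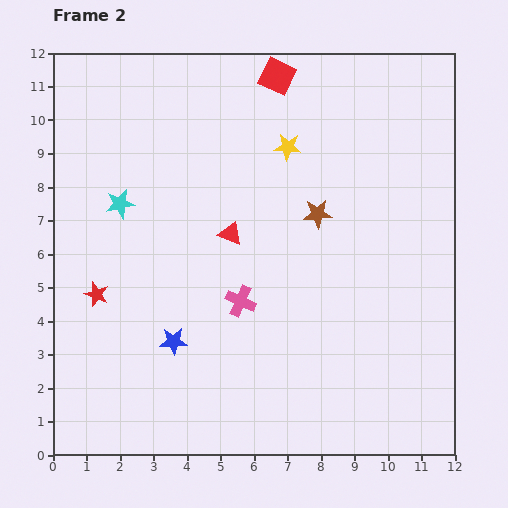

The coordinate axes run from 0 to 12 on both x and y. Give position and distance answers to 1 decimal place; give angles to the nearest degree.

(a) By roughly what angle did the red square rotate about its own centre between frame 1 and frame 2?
30° clockwise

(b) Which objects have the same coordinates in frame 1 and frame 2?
the red star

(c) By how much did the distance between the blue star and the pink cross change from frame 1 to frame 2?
-3.8

Distance in frame 1: 6.1. Distance in frame 2: 2.3.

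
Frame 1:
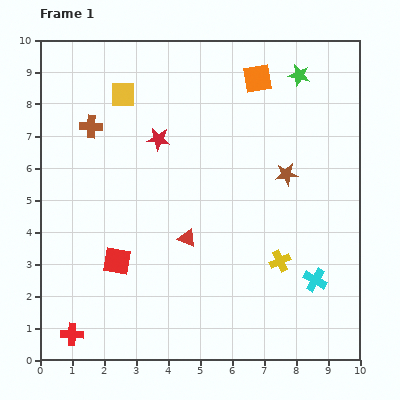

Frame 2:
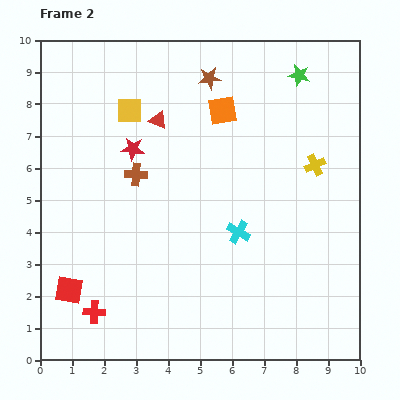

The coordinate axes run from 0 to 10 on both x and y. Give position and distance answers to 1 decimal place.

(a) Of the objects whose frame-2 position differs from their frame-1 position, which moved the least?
the yellow square

(moved 0.5)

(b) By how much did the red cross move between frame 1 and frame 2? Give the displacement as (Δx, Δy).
(0.7, 0.7)

The red cross was at (1.0, 0.8) in frame 1 and (1.7, 1.5) in frame 2.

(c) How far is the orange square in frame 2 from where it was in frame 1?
1.5

The orange square moved from (6.8, 8.8) to (5.7, 7.8), a distance of √(1.1² + 1.0²) ≈ 1.5.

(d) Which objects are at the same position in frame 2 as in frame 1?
the green star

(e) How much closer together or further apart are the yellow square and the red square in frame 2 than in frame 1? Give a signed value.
+0.7

Distance in frame 1: 5.2. Distance in frame 2: 5.9.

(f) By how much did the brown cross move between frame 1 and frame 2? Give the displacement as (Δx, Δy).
(1.4, -1.5)

The brown cross was at (1.6, 7.3) in frame 1 and (3.0, 5.8) in frame 2.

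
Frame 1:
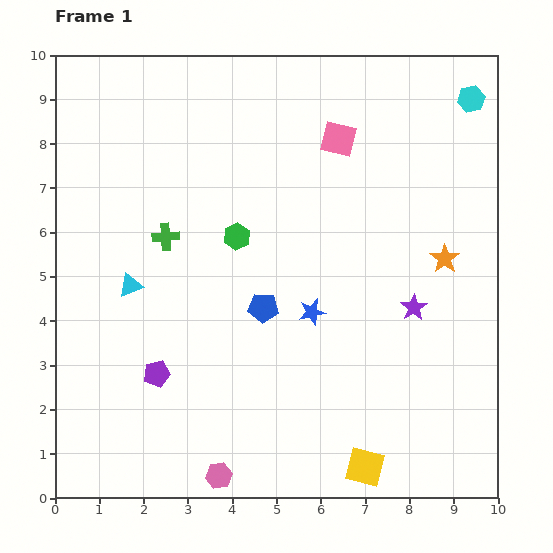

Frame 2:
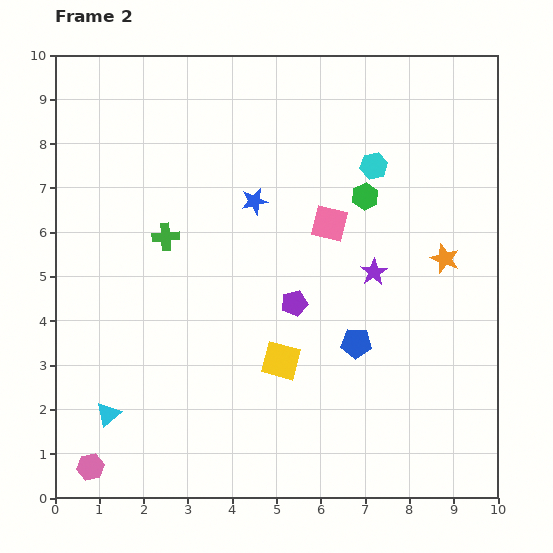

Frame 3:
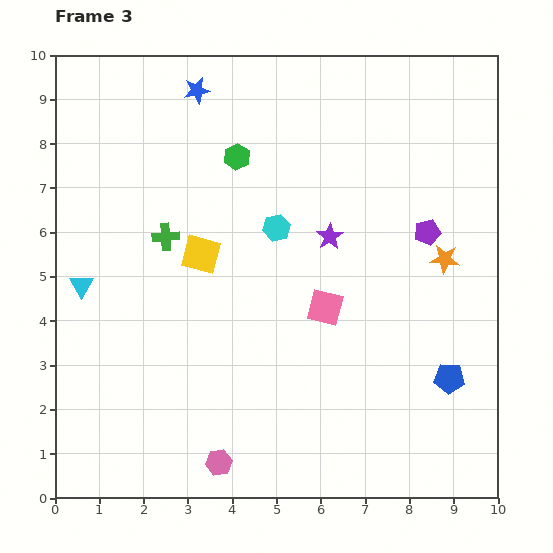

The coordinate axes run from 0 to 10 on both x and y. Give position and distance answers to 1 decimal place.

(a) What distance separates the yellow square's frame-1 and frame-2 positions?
3.1

The yellow square moved from (7.0, 0.7) to (5.1, 3.1), a distance of √(1.9² + 2.4²) ≈ 3.1.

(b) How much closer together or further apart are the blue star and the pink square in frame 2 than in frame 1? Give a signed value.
-2.1

Distance in frame 1: 3.9. Distance in frame 2: 1.8.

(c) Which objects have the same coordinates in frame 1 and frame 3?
the orange star, the green cross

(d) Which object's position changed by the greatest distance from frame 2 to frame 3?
the purple pentagon

(moved 3.4; next 3.0)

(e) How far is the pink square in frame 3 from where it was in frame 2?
1.9

The pink square moved from (6.2, 6.2) to (6.1, 4.3), a distance of √(0.1² + 1.9²) ≈ 1.9.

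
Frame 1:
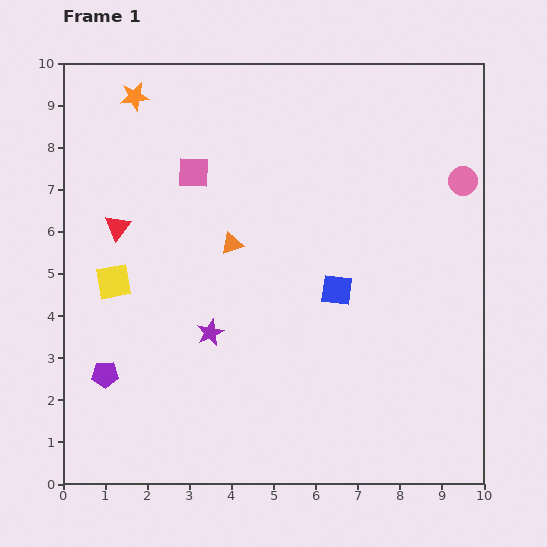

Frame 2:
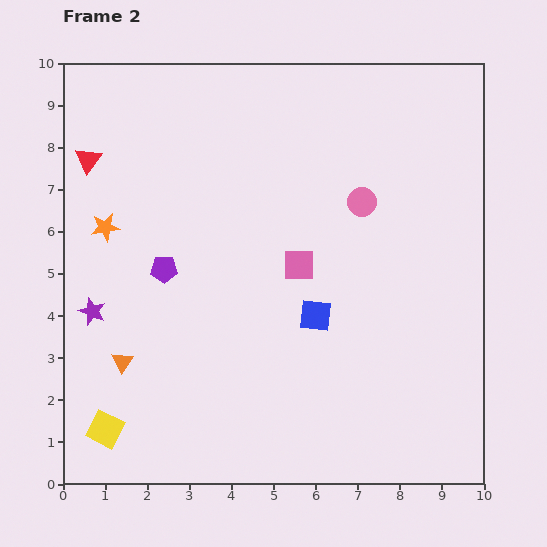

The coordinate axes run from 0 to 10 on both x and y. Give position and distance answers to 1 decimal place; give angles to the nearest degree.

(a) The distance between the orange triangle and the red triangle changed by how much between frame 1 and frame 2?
+2.2

Distance in frame 1: 2.7. Distance in frame 2: 4.9.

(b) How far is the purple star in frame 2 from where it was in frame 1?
2.8

The purple star moved from (3.5, 3.6) to (0.7, 4.1), a distance of √(2.8² + 0.5²) ≈ 2.8.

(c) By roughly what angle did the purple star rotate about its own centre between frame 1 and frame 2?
26° counter-clockwise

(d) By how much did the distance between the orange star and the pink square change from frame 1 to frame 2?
+2.4

Distance in frame 1: 2.3. Distance in frame 2: 4.7.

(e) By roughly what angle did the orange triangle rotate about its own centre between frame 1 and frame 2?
38° counter-clockwise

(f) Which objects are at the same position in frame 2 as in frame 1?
none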